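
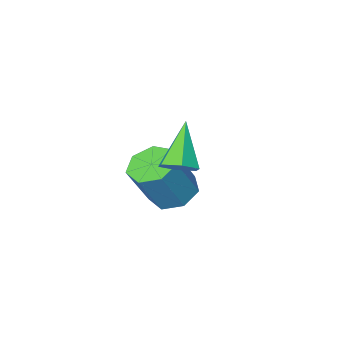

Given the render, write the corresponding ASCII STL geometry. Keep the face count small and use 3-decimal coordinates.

solid 
facet normal -0.481 -0.060 -0.875
outer loop
vertex 3.014 -1.308 -2.868
vertex 2.339 -0.924 -2.523
vertex 3.006 -0.572 -2.914
endloop
endfacet
facet normal 0.876 -0.021 -0.481
outer loop
vertex 3.014 -1.308 -2.868
vertex 3.006 -0.572 -2.914
vertex 3.876 -1.2 -1.302
endloop
endfacet
facet normal 0.876 -0.021 -0.481
outer loop
vertex 3.876 -1.2 -1.302
vertex 3.006 -0.572 -2.914
vertex 3.868 -0.463 -1.349
endloop
endfacet
facet normal 0.482 0.061 0.874
outer loop
vertex 3.876 -1.2 -1.302
vertex 3.868 -0.463 -1.349
vertex 3.201 -0.816 -0.957
endloop
endfacet
facet normal -0.481 -0.060 -0.875
outer loop
vertex 3.006 -0.572 -2.914
vertex 2.339 -0.924 -2.523
vertex 2.496 -0.101 -2.666
endloop
endfacet
facet normal 0.538 0.767 -0.350
outer loop
vertex 3.006 -0.572 -2.914
vertex 2.496 -0.101 -2.666
vertex 3.868 -0.463 -1.349
endloop
endfacet
facet normal 0.537 0.768 -0.349
outer loop
vertex 3.868 -0.463 -1.349
vertex 2.496 -0.101 -2.666
vertex 3.357 0.007 -1.101
endloop
endfacet
facet normal 0.481 0.062 0.874
outer loop
vertex 3.868 -0.463 -1.349
vertex 3.357 0.007 -1.101
vertex 3.201 -0.816 -0.957
endloop
endfacet
facet normal -0.481 -0.060 -0.875
outer loop
vertex 2.496 -0.101 -2.666
vertex 2.339 -0.924 -2.523
vertex 1.867 -0.25 -2.31
endloop
endfacet
facet normal -0.206 0.978 0.046
outer loop
vertex 2.496 -0.101 -2.666
vertex 1.867 -0.25 -2.31
vertex 3.357 0.007 -1.101
endloop
endfacet
facet normal -0.205 0.978 0.045
outer loop
vertex 3.357 0.007 -1.101
vertex 1.867 -0.25 -2.31
vertex 2.729 -0.141 -0.745
endloop
endfacet
facet normal 0.481 0.062 0.874
outer loop
vertex 3.357 0.007 -1.101
vertex 2.729 -0.141 -0.745
vertex 3.201 -0.816 -0.957
endloop
endfacet
facet normal -0.481 -0.061 -0.874
outer loop
vertex 1.867 -0.25 -2.31
vertex 2.339 -0.924 -2.523
vertex 1.594 -0.907 -2.114
endloop
endfacet
facet normal -0.795 0.451 0.406
outer loop
vertex 1.867 -0.25 -2.31
vertex 1.594 -0.907 -2.114
vertex 2.729 -0.141 -0.745
endloop
endfacet
facet normal -0.795 0.451 0.406
outer loop
vertex 2.729 -0.141 -0.745
vertex 1.594 -0.907 -2.114
vertex 2.456 -0.798 -0.549
endloop
endfacet
facet normal 0.481 0.061 0.875
outer loop
vertex 2.729 -0.141 -0.745
vertex 2.456 -0.798 -0.549
vertex 3.201 -0.816 -0.957
endloop
endfacet
facet normal -0.481 -0.061 -0.874
outer loop
vertex 1.594 -0.907 -2.114
vertex 2.339 -0.924 -2.523
vertex 1.882 -1.577 -2.226
endloop
endfacet
facet normal -0.785 -0.414 0.461
outer loop
vertex 1.594 -0.907 -2.114
vertex 1.882 -1.577 -2.226
vertex 2.456 -0.798 -0.549
endloop
endfacet
facet normal -0.785 -0.414 0.461
outer loop
vertex 2.456 -0.798 -0.549
vertex 1.882 -1.577 -2.226
vertex 2.744 -1.468 -0.66
endloop
endfacet
facet normal 0.481 0.062 0.875
outer loop
vertex 2.456 -0.798 -0.549
vertex 2.744 -1.468 -0.66
vertex 3.201 -0.816 -0.957
endloop
endfacet
facet normal -0.481 -0.061 -0.875
outer loop
vertex 1.882 -1.577 -2.226
vertex 2.339 -0.924 -2.523
vertex 2.514 -1.755 -2.561
endloop
endfacet
facet normal -0.183 -0.968 0.168
outer loop
vertex 1.882 -1.577 -2.226
vertex 2.514 -1.755 -2.561
vertex 2.744 -1.468 -0.66
endloop
endfacet
facet normal -0.185 -0.968 0.169
outer loop
vertex 2.744 -1.468 -0.66
vertex 2.514 -1.755 -2.561
vertex 3.376 -1.647 -0.996
endloop
endfacet
facet normal 0.482 0.060 0.874
outer loop
vertex 2.744 -1.468 -0.66
vertex 3.376 -1.647 -0.996
vertex 3.201 -0.816 -0.957
endloop
endfacet
facet normal -0.482 -0.061 -0.874
outer loop
vertex 2.514 -1.755 -2.561
vertex 2.339 -0.924 -2.523
vertex 3.014 -1.308 -2.868
endloop
endfacet
facet normal 0.555 -0.793 -0.251
outer loop
vertex 2.514 -1.755 -2.561
vertex 3.014 -1.308 -2.868
vertex 3.376 -1.647 -0.996
endloop
endfacet
facet normal 0.555 -0.793 -0.251
outer loop
vertex 3.376 -1.647 -0.996
vertex 3.014 -1.308 -2.868
vertex 3.876 -1.2 -1.302
endloop
endfacet
facet normal 0.481 0.060 0.874
outer loop
vertex 3.376 -1.647 -0.996
vertex 3.876 -1.2 -1.302
vertex 3.201 -0.816 -0.957
endloop
endfacet
facet normal 0.446 0.482 -0.754
outer loop
vertex 4.396 1.536 0.647
vertex 4.024 2.035 0.746
vertex 4.577 1.99 1.044
endloop
endfacet
facet normal 0.669 -0.622 0.407
outer loop
vertex 4.396 1.536 0.647
vertex 4.577 1.99 1.044
vertex 3.276 1.225 2.014
endloop
endfacet
facet normal 0.446 0.482 -0.754
outer loop
vertex 4.577 1.99 1.044
vertex 4.024 2.035 0.746
vertex 4.205 2.489 1.143
endloop
endfacet
facet normal 0.503 0.208 0.839
outer loop
vertex 4.577 1.99 1.044
vertex 4.205 2.489 1.143
vertex 3.276 1.225 2.014
endloop
endfacet
facet normal 0.446 0.482 -0.754
outer loop
vertex 4.205 2.489 1.143
vertex 4.024 2.035 0.746
vertex 3.652 2.534 0.845
endloop
endfacet
facet normal -0.303 0.682 0.666
outer loop
vertex 4.205 2.489 1.143
vertex 3.652 2.534 0.845
vertex 3.276 1.225 2.014
endloop
endfacet
facet normal 0.445 0.482 -0.755
outer loop
vertex 3.652 2.534 0.845
vertex 4.024 2.035 0.746
vertex 3.471 2.079 0.448
endloop
endfacet
facet normal -0.944 0.324 0.059
outer loop
vertex 3.652 2.534 0.845
vertex 3.471 2.079 0.448
vertex 3.276 1.225 2.014
endloop
endfacet
facet normal 0.445 0.482 -0.755
outer loop
vertex 3.471 2.079 0.448
vertex 4.024 2.035 0.746
vertex 3.843 1.581 0.349
endloop
endfacet
facet normal -0.777 -0.507 -0.373
outer loop
vertex 3.471 2.079 0.448
vertex 3.843 1.581 0.349
vertex 3.276 1.225 2.014
endloop
endfacet
facet normal 0.446 0.482 -0.754
outer loop
vertex 3.843 1.581 0.349
vertex 4.024 2.035 0.746
vertex 4.396 1.536 0.647
endloop
endfacet
facet normal 0.028 -0.979 -0.200
outer loop
vertex 3.843 1.581 0.349
vertex 4.396 1.536 0.647
vertex 3.276 1.225 2.014
endloop
endfacet

endsolid


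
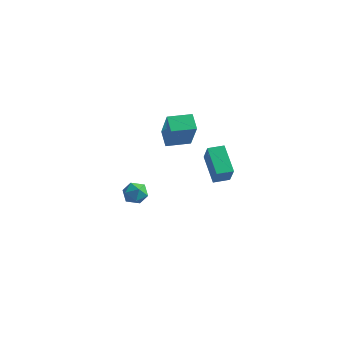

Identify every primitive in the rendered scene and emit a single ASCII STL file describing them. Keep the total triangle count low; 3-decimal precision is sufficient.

solid 
facet normal -0.598 0.613 0.516
outer loop
vertex -0.719 1.675 2.469
vertex -0.072 2.285 2.495
vertex -1.17 2.201 1.322
endloop
endfacet
facet normal -0.727 -0.686 -0.029
outer loop
vertex -0.128 1.135 0.425
vertex -0.719 1.675 2.469
vertex -1.17 2.201 1.322
endloop
endfacet
facet normal -0.598 0.613 0.516
outer loop
vertex -1.17 2.201 1.322
vertex -0.072 2.285 2.495
vertex -0.522 2.811 1.348
endloop
endfacet
facet normal -0.335 0.393 -0.856
outer loop
vertex -0.522 2.811 1.348
vertex -0.128 1.135 0.425
vertex -1.17 2.201 1.322
endloop
endfacet
facet normal 0.336 -0.392 0.856
outer loop
vertex -0.719 1.675 2.469
vertex 0.97 1.219 1.598
vertex -0.072 2.285 2.495
endloop
endfacet
facet normal -0.727 -0.686 -0.029
outer loop
vertex 0.322 0.609 1.572
vertex -0.719 1.675 2.469
vertex -0.128 1.135 0.425
endloop
endfacet
facet normal 0.335 -0.393 0.856
outer loop
vertex 0.322 0.609 1.572
vertex 0.97 1.219 1.598
vertex -0.719 1.675 2.469
endloop
endfacet
facet normal 0.727 0.686 0.029
outer loop
vertex -0.072 2.285 2.495
vertex 0.97 1.219 1.598
vertex -0.522 2.811 1.348
endloop
endfacet
facet normal -0.336 0.393 -0.856
outer loop
vertex 0.519 1.745 0.451
vertex -0.128 1.135 0.425
vertex -0.522 2.811 1.348
endloop
endfacet
facet normal 0.727 0.686 0.029
outer loop
vertex -0.522 2.811 1.348
vertex 0.97 1.219 1.598
vertex 0.519 1.745 0.451
endloop
endfacet
facet normal 0.599 -0.613 -0.516
outer loop
vertex 0.519 1.745 0.451
vertex 0.322 0.609 1.572
vertex -0.128 1.135 0.425
endloop
endfacet
facet normal 0.598 -0.613 -0.516
outer loop
vertex 0.97 1.219 1.598
vertex 0.322 0.609 1.572
vertex 0.519 1.745 0.451
endloop
endfacet
facet normal 0.112 0.987 0.114
outer loop
vertex -1.642 -3.203 2.038
vertex -2.229 -3.179 2.407
vertex -1.622 -3.285 2.727
endloop
endfacet
facet normal 0.746 0.664 0.057
outer loop
vertex -1.642 -3.203 2.038
vertex -1.622 -3.285 2.727
vertex -1.232 -3.688 2.318
endloop
endfacet
facet normal 0.761 0.317 -0.565
outer loop
vertex -1.642 -3.203 2.038
vertex -1.232 -3.688 2.318
vertex -1.598 -3.831 1.745
endloop
endfacet
facet normal 0.138 0.427 -0.894
outer loop
vertex -1.642 -3.203 2.038
vertex -1.598 -3.831 1.745
vertex -2.214 -3.516 1.8
endloop
endfacet
facet normal -0.263 0.841 -0.473
outer loop
vertex -1.642 -3.203 2.038
vertex -2.214 -3.516 1.8
vertex -2.229 -3.179 2.407
endloop
endfacet
facet normal 0.794 0.179 0.581
outer loop
vertex -1.232 -3.688 2.318
vertex -1.622 -3.285 2.727
vertex -1.566 -3.964 2.86
endloop
endfacet
facet normal -0.232 0.703 0.672
outer loop
vertex -1.622 -3.285 2.727
vertex -2.229 -3.179 2.407
vertex -2.182 -3.649 2.915
endloop
endfacet
facet normal -0.839 0.466 -0.280
outer loop
vertex -2.229 -3.179 2.407
vertex -2.214 -3.516 1.8
vertex -2.548 -3.792 2.342
endloop
endfacet
facet normal -0.190 -0.204 -0.960
outer loop
vertex -2.214 -3.516 1.8
vertex -1.598 -3.831 1.745
vertex -2.158 -4.195 1.933
endloop
endfacet
facet normal 0.819 -0.381 -0.428
outer loop
vertex -1.598 -3.831 1.745
vertex -1.232 -3.688 2.318
vertex -1.551 -4.301 2.253
endloop
endfacet
facet normal -0.138 -0.427 0.894
outer loop
vertex -2.138 -4.277 2.622
vertex -1.566 -3.964 2.86
vertex -2.182 -3.649 2.915
endloop
endfacet
facet normal -0.761 -0.317 0.565
outer loop
vertex -2.138 -4.277 2.622
vertex -2.182 -3.649 2.915
vertex -2.548 -3.792 2.342
endloop
endfacet
facet normal -0.746 -0.664 -0.057
outer loop
vertex -2.138 -4.277 2.622
vertex -2.548 -3.792 2.342
vertex -2.158 -4.195 1.933
endloop
endfacet
facet normal -0.112 -0.987 -0.114
outer loop
vertex -2.138 -4.277 2.622
vertex -2.158 -4.195 1.933
vertex -1.551 -4.301 2.253
endloop
endfacet
facet normal 0.263 -0.841 0.473
outer loop
vertex -2.138 -4.277 2.622
vertex -1.551 -4.301 2.253
vertex -1.566 -3.964 2.86
endloop
endfacet
facet normal 0.190 0.204 0.960
outer loop
vertex -2.182 -3.649 2.915
vertex -1.566 -3.964 2.86
vertex -1.622 -3.285 2.727
endloop
endfacet
facet normal -0.819 0.381 0.428
outer loop
vertex -2.548 -3.792 2.342
vertex -2.182 -3.649 2.915
vertex -2.229 -3.179 2.407
endloop
endfacet
facet normal -0.794 -0.179 -0.581
outer loop
vertex -2.158 -4.195 1.933
vertex -2.548 -3.792 2.342
vertex -2.214 -3.516 1.8
endloop
endfacet
facet normal 0.232 -0.703 -0.672
outer loop
vertex -1.551 -4.301 2.253
vertex -2.158 -4.195 1.933
vertex -1.598 -3.831 1.745
endloop
endfacet
facet normal 0.839 -0.466 0.280
outer loop
vertex -1.566 -3.964 2.86
vertex -1.551 -4.301 2.253
vertex -1.232 -3.688 2.318
endloop
endfacet
facet normal -0.575 0.664 0.478
outer loop
vertex -3.346 2.38 3.565
vertex -2.346 3.271 3.53
vertex -4.026 3.073 1.782
endloop
endfacet
facet normal -0.746 -0.665 0.026
outer loop
vertex -3.434 2.389 1.29
vertex -3.346 2.38 3.565
vertex -4.026 3.073 1.782
endloop
endfacet
facet normal -0.575 0.664 0.478
outer loop
vertex -4.026 3.073 1.782
vertex -2.346 3.271 3.53
vertex -3.027 3.964 1.747
endloop
endfacet
facet normal -0.335 0.341 -0.878
outer loop
vertex -3.027 3.964 1.747
vertex -3.434 2.389 1.29
vertex -4.026 3.073 1.782
endloop
endfacet
facet normal 0.335 -0.342 0.878
outer loop
vertex -3.346 2.38 3.565
vertex -1.754 2.587 3.038
vertex -2.346 3.271 3.53
endloop
endfacet
facet normal -0.746 -0.666 0.026
outer loop
vertex -2.753 1.696 3.073
vertex -3.346 2.38 3.565
vertex -3.434 2.389 1.29
endloop
endfacet
facet normal 0.335 -0.341 0.878
outer loop
vertex -2.753 1.696 3.073
vertex -1.754 2.587 3.038
vertex -3.346 2.38 3.565
endloop
endfacet
facet normal 0.746 0.665 -0.027
outer loop
vertex -2.346 3.271 3.53
vertex -1.754 2.587 3.038
vertex -3.027 3.964 1.747
endloop
endfacet
facet normal -0.335 0.341 -0.878
outer loop
vertex -2.434 3.28 1.255
vertex -3.434 2.389 1.29
vertex -3.027 3.964 1.747
endloop
endfacet
facet normal 0.746 0.665 -0.026
outer loop
vertex -3.027 3.964 1.747
vertex -1.754 2.587 3.038
vertex -2.434 3.28 1.255
endloop
endfacet
facet normal 0.575 -0.664 -0.478
outer loop
vertex -2.434 3.28 1.255
vertex -2.753 1.696 3.073
vertex -3.434 2.389 1.29
endloop
endfacet
facet normal 0.575 -0.664 -0.478
outer loop
vertex -1.754 2.587 3.038
vertex -2.753 1.696 3.073
vertex -2.434 3.28 1.255
endloop
endfacet

endsolid


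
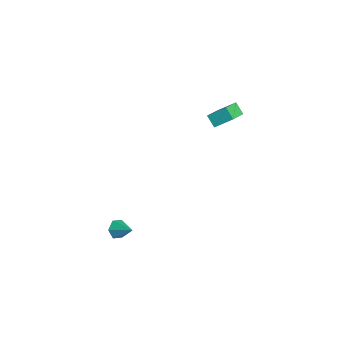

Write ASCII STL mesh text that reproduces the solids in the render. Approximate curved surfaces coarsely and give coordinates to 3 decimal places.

solid 
facet normal -0.595 0.627 -0.503
outer loop
vertex -0.081 4.819 3.424
vertex 0.572 4.983 2.857
vertex -0.481 3.843 2.681
endloop
endfacet
facet normal -0.742 -0.186 0.644
outer loop
vertex 0.608 2.697 3.603
vertex -0.081 4.819 3.424
vertex -0.481 3.843 2.681
endloop
endfacet
facet normal -0.595 0.627 -0.503
outer loop
vertex -0.481 3.843 2.681
vertex 0.572 4.983 2.857
vertex 0.172 4.007 2.114
endloop
endfacet
facet normal -0.309 -0.757 -0.575
outer loop
vertex 0.172 4.007 2.114
vertex 0.608 2.697 3.603
vertex -0.481 3.843 2.681
endloop
endfacet
facet normal 0.309 0.757 0.575
outer loop
vertex -0.081 4.819 3.424
vertex 1.661 3.837 3.779
vertex 0.572 4.983 2.857
endloop
endfacet
facet normal -0.742 -0.186 0.644
outer loop
vertex 1.008 3.673 4.346
vertex -0.081 4.819 3.424
vertex 0.608 2.697 3.603
endloop
endfacet
facet normal 0.309 0.757 0.575
outer loop
vertex 1.008 3.673 4.346
vertex 1.661 3.837 3.779
vertex -0.081 4.819 3.424
endloop
endfacet
facet normal 0.742 0.186 -0.644
outer loop
vertex 0.572 4.983 2.857
vertex 1.661 3.837 3.779
vertex 0.172 4.007 2.114
endloop
endfacet
facet normal -0.309 -0.757 -0.575
outer loop
vertex 1.261 2.861 3.036
vertex 0.608 2.697 3.603
vertex 0.172 4.007 2.114
endloop
endfacet
facet normal 0.742 0.186 -0.644
outer loop
vertex 0.172 4.007 2.114
vertex 1.661 3.837 3.779
vertex 1.261 2.861 3.036
endloop
endfacet
facet normal 0.595 -0.627 0.503
outer loop
vertex 1.261 2.861 3.036
vertex 1.008 3.673 4.346
vertex 0.608 2.697 3.603
endloop
endfacet
facet normal 0.595 -0.627 0.503
outer loop
vertex 1.661 3.837 3.779
vertex 1.008 3.673 4.346
vertex 1.261 2.861 3.036
endloop
endfacet
facet normal -0.758 -0.403 -0.513
outer loop
vertex 3.715 -4.381 -2.243
vertex 3.298 -3.953 -1.963
vertex 3.599 -3.798 -2.53
endloop
endfacet
facet normal 0.880 -0.057 -0.471
outer loop
vertex 3.715 -4.381 -2.243
vertex 3.599 -3.798 -2.53
vertex 4.282 -3.427 -1.297
endloop
endfacet
facet normal -0.757 -0.405 -0.513
outer loop
vertex 3.599 -3.798 -2.53
vertex 3.298 -3.953 -1.963
vertex 3.181 -3.37 -2.251
endloop
endfacet
facet normal 0.453 0.753 -0.477
outer loop
vertex 3.599 -3.798 -2.53
vertex 3.181 -3.37 -2.251
vertex 4.282 -3.427 -1.297
endloop
endfacet
facet normal -0.757 -0.405 -0.512
outer loop
vertex 3.181 -3.37 -2.251
vertex 3.298 -3.953 -1.963
vertex 2.88 -3.524 -1.684
endloop
endfacet
facet normal -0.122 0.972 0.199
outer loop
vertex 3.181 -3.37 -2.251
vertex 2.88 -3.524 -1.684
vertex 4.282 -3.427 -1.297
endloop
endfacet
facet normal -0.757 -0.404 -0.514
outer loop
vertex 2.88 -3.524 -1.684
vertex 3.298 -3.953 -1.963
vertex 2.996 -4.107 -1.397
endloop
endfacet
facet normal -0.270 0.381 0.884
outer loop
vertex 2.88 -3.524 -1.684
vertex 2.996 -4.107 -1.397
vertex 4.282 -3.427 -1.297
endloop
endfacet
facet normal -0.757 -0.404 -0.514
outer loop
vertex 2.996 -4.107 -1.397
vertex 3.298 -3.953 -1.963
vertex 3.414 -4.535 -1.676
endloop
endfacet
facet normal 0.157 -0.427 0.890
outer loop
vertex 2.996 -4.107 -1.397
vertex 3.414 -4.535 -1.676
vertex 4.282 -3.427 -1.297
endloop
endfacet
facet normal -0.758 -0.404 -0.512
outer loop
vertex 3.414 -4.535 -1.676
vertex 3.298 -3.953 -1.963
vertex 3.715 -4.381 -2.243
endloop
endfacet
facet normal 0.732 -0.647 0.213
outer loop
vertex 3.414 -4.535 -1.676
vertex 3.715 -4.381 -2.243
vertex 4.282 -3.427 -1.297
endloop
endfacet

endsolid


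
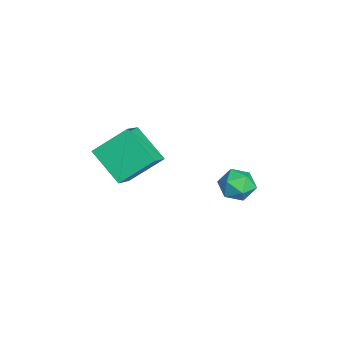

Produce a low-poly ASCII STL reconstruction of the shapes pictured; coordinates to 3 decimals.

solid 
facet normal -0.611 -0.543 0.576
outer loop
vertex -1.478 -3.802 3.095
vertex -2.7 -3.319 2.254
vertex -1.243 -5.402 1.835
endloop
endfacet
facet normal 0.783 -0.310 0.539
outer loop
vertex 0.04 -4.261 0.626
vertex -1.478 -3.802 3.095
vertex -1.243 -5.402 1.835
endloop
endfacet
facet normal -0.611 -0.543 0.576
outer loop
vertex -1.243 -5.402 1.835
vertex -2.7 -3.319 2.254
vertex -2.465 -4.919 0.995
endloop
endfacet
facet normal 0.114 -0.780 -0.615
outer loop
vertex -2.465 -4.919 0.995
vertex 0.04 -4.261 0.626
vertex -1.243 -5.402 1.835
endloop
endfacet
facet normal -0.115 0.780 0.615
outer loop
vertex -1.478 -3.802 3.095
vertex -1.417 -2.178 1.045
vertex -2.7 -3.319 2.254
endloop
endfacet
facet normal 0.783 -0.309 0.539
outer loop
vertex -0.195 -2.661 1.885
vertex -1.478 -3.802 3.095
vertex 0.04 -4.261 0.626
endloop
endfacet
facet normal -0.114 0.780 0.615
outer loop
vertex -0.195 -2.661 1.885
vertex -1.417 -2.178 1.045
vertex -1.478 -3.802 3.095
endloop
endfacet
facet normal -0.783 0.309 -0.539
outer loop
vertex -2.7 -3.319 2.254
vertex -1.417 -2.178 1.045
vertex -2.465 -4.919 0.995
endloop
endfacet
facet normal 0.114 -0.780 -0.615
outer loop
vertex -1.182 -3.778 -0.215
vertex 0.04 -4.261 0.626
vertex -2.465 -4.919 0.995
endloop
endfacet
facet normal -0.783 0.309 -0.539
outer loop
vertex -2.465 -4.919 0.995
vertex -1.417 -2.178 1.045
vertex -1.182 -3.778 -0.215
endloop
endfacet
facet normal 0.611 0.543 -0.576
outer loop
vertex -1.182 -3.778 -0.215
vertex -0.195 -2.661 1.885
vertex 0.04 -4.261 0.626
endloop
endfacet
facet normal 0.611 0.543 -0.576
outer loop
vertex -1.417 -2.178 1.045
vertex -0.195 -2.661 1.885
vertex -1.182 -3.778 -0.215
endloop
endfacet
facet normal 0.100 -0.166 0.981
outer loop
vertex -2.822 1.633 -1.441
vertex -3.533 0.963 -1.482
vertex -2.603 0.697 -1.622
endloop
endfacet
facet normal 0.721 0.035 0.692
outer loop
vertex -2.822 1.633 -1.441
vertex -2.603 0.697 -1.622
vertex -2.157 1.409 -2.123
endloop
endfacet
facet normal 0.627 0.675 0.390
outer loop
vertex -2.822 1.633 -1.441
vertex -2.157 1.409 -2.123
vertex -2.812 2.115 -2.292
endloop
endfacet
facet normal -0.053 0.869 0.492
outer loop
vertex -2.822 1.633 -1.441
vertex -2.812 2.115 -2.292
vertex -3.662 1.839 -1.896
endloop
endfacet
facet normal -0.379 0.349 0.857
outer loop
vertex -2.822 1.633 -1.441
vertex -3.662 1.839 -1.896
vertex -3.533 0.963 -1.482
endloop
endfacet
facet normal 0.885 -0.430 0.176
outer loop
vertex -2.157 1.409 -2.123
vertex -2.603 0.697 -1.622
vertex -2.458 0.601 -2.584
endloop
endfacet
facet normal -0.119 -0.755 0.645
outer loop
vertex -2.603 0.697 -1.622
vertex -3.533 0.963 -1.482
vertex -3.308 0.325 -2.188
endloop
endfacet
facet normal -0.892 0.079 0.445
outer loop
vertex -3.533 0.963 -1.482
vertex -3.662 1.839 -1.896
vertex -3.963 1.031 -2.357
endloop
endfacet
facet normal -0.367 0.919 -0.147
outer loop
vertex -3.662 1.839 -1.896
vertex -2.812 2.115 -2.292
vertex -3.517 1.743 -2.858
endloop
endfacet
facet normal 0.732 0.605 -0.313
outer loop
vertex -2.812 2.115 -2.292
vertex -2.157 1.409 -2.123
vertex -2.587 1.477 -2.998
endloop
endfacet
facet normal 0.053 -0.869 -0.492
outer loop
vertex -3.298 0.807 -3.039
vertex -2.458 0.601 -2.584
vertex -3.308 0.325 -2.188
endloop
endfacet
facet normal -0.627 -0.675 -0.390
outer loop
vertex -3.298 0.807 -3.039
vertex -3.308 0.325 -2.188
vertex -3.963 1.031 -2.357
endloop
endfacet
facet normal -0.721 -0.035 -0.692
outer loop
vertex -3.298 0.807 -3.039
vertex -3.963 1.031 -2.357
vertex -3.517 1.743 -2.858
endloop
endfacet
facet normal -0.100 0.166 -0.981
outer loop
vertex -3.298 0.807 -3.039
vertex -3.517 1.743 -2.858
vertex -2.587 1.477 -2.998
endloop
endfacet
facet normal 0.379 -0.349 -0.857
outer loop
vertex -3.298 0.807 -3.039
vertex -2.587 1.477 -2.998
vertex -2.458 0.601 -2.584
endloop
endfacet
facet normal 0.367 -0.919 0.147
outer loop
vertex -3.308 0.325 -2.188
vertex -2.458 0.601 -2.584
vertex -2.603 0.697 -1.622
endloop
endfacet
facet normal -0.732 -0.605 0.313
outer loop
vertex -3.963 1.031 -2.357
vertex -3.308 0.325 -2.188
vertex -3.533 0.963 -1.482
endloop
endfacet
facet normal -0.885 0.430 -0.176
outer loop
vertex -3.517 1.743 -2.858
vertex -3.963 1.031 -2.357
vertex -3.662 1.839 -1.896
endloop
endfacet
facet normal 0.119 0.755 -0.645
outer loop
vertex -2.587 1.477 -2.998
vertex -3.517 1.743 -2.858
vertex -2.812 2.115 -2.292
endloop
endfacet
facet normal 0.892 -0.079 -0.445
outer loop
vertex -2.458 0.601 -2.584
vertex -2.587 1.477 -2.998
vertex -2.157 1.409 -2.123
endloop
endfacet

endsolid


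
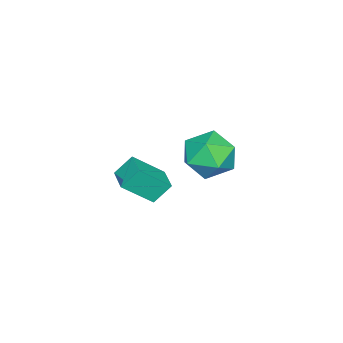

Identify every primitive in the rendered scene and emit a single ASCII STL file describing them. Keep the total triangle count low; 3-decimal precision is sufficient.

solid 
facet normal -0.428 0.504 0.750
outer loop
vertex 3.09 -0.275 4.572
vertex 3.842 0.338 4.589
vertex 2.429 0.561 3.634
endloop
endfacet
facet normal -0.775 -0.632 -0.017
outer loop
vertex 2.818 0.102 2.951
vertex 3.09 -0.275 4.572
vertex 2.429 0.561 3.634
endloop
endfacet
facet normal -0.428 0.504 0.750
outer loop
vertex 2.429 0.561 3.634
vertex 3.842 0.338 4.589
vertex 3.181 1.174 3.651
endloop
endfacet
facet normal -0.465 0.589 -0.661
outer loop
vertex 3.181 1.174 3.651
vertex 2.818 0.102 2.951
vertex 2.429 0.561 3.634
endloop
endfacet
facet normal 0.465 -0.589 0.661
outer loop
vertex 3.09 -0.275 4.572
vertex 4.231 -0.121 3.906
vertex 3.842 0.338 4.589
endloop
endfacet
facet normal -0.775 -0.632 -0.017
outer loop
vertex 3.479 -0.734 3.889
vertex 3.09 -0.275 4.572
vertex 2.818 0.102 2.951
endloop
endfacet
facet normal 0.465 -0.589 0.661
outer loop
vertex 3.479 -0.734 3.889
vertex 4.231 -0.121 3.906
vertex 3.09 -0.275 4.572
endloop
endfacet
facet normal 0.775 0.632 0.017
outer loop
vertex 3.842 0.338 4.589
vertex 4.231 -0.121 3.906
vertex 3.181 1.174 3.651
endloop
endfacet
facet normal -0.465 0.589 -0.661
outer loop
vertex 3.57 0.715 2.968
vertex 2.818 0.102 2.951
vertex 3.181 1.174 3.651
endloop
endfacet
facet normal 0.775 0.632 0.017
outer loop
vertex 3.181 1.174 3.651
vertex 4.231 -0.121 3.906
vertex 3.57 0.715 2.968
endloop
endfacet
facet normal 0.428 -0.504 -0.750
outer loop
vertex 3.57 0.715 2.968
vertex 3.479 -0.734 3.889
vertex 2.818 0.102 2.951
endloop
endfacet
facet normal 0.428 -0.504 -0.750
outer loop
vertex 4.231 -0.121 3.906
vertex 3.479 -0.734 3.889
vertex 3.57 0.715 2.968
endloop
endfacet
facet normal 0.503 0.670 -0.546
outer loop
vertex 0.211 1.017 1.92
vertex -0.474 1.782 2.227
vertex 0.408 1.59 2.805
endloop
endfacet
facet normal 0.938 0.155 -0.309
outer loop
vertex 0.211 1.017 1.92
vertex 0.408 1.59 2.805
vertex 0.582 0.531 2.802
endloop
endfacet
facet normal 0.691 -0.470 -0.550
outer loop
vertex 0.211 1.017 1.92
vertex 0.582 0.531 2.802
vertex -0.193 0.07 2.222
endloop
endfacet
facet normal 0.104 -0.342 -0.934
outer loop
vertex 0.211 1.017 1.92
vertex -0.193 0.07 2.222
vertex -0.846 0.843 1.866
endloop
endfacet
facet normal -0.012 0.363 -0.932
outer loop
vertex 0.211 1.017 1.92
vertex -0.846 0.843 1.866
vertex -0.474 1.782 2.227
endloop
endfacet
facet normal 0.903 0.147 0.403
outer loop
vertex 0.582 0.531 2.802
vertex 0.408 1.59 2.805
vertex 0.126 0.997 3.654
endloop
endfacet
facet normal 0.200 0.980 0.021
outer loop
vertex 0.408 1.59 2.805
vertex -0.474 1.782 2.227
vertex -0.527 1.77 3.298
endloop
endfacet
facet normal -0.634 0.483 -0.604
outer loop
vertex -0.474 1.782 2.227
vertex -0.846 0.843 1.866
vertex -1.302 1.309 2.718
endloop
endfacet
facet normal -0.447 -0.657 -0.607
outer loop
vertex -0.846 0.843 1.866
vertex -0.193 0.07 2.222
vertex -1.128 0.25 2.715
endloop
endfacet
facet normal 0.503 -0.864 0.015
outer loop
vertex -0.193 0.07 2.222
vertex 0.582 0.531 2.802
vertex -0.246 0.058 3.293
endloop
endfacet
facet normal -0.104 0.342 0.934
outer loop
vertex -0.931 0.823 3.6
vertex 0.126 0.997 3.654
vertex -0.527 1.77 3.298
endloop
endfacet
facet normal -0.691 0.470 0.550
outer loop
vertex -0.931 0.823 3.6
vertex -0.527 1.77 3.298
vertex -1.302 1.309 2.718
endloop
endfacet
facet normal -0.938 -0.155 0.309
outer loop
vertex -0.931 0.823 3.6
vertex -1.302 1.309 2.718
vertex -1.128 0.25 2.715
endloop
endfacet
facet normal -0.503 -0.670 0.546
outer loop
vertex -0.931 0.823 3.6
vertex -1.128 0.25 2.715
vertex -0.246 0.058 3.293
endloop
endfacet
facet normal 0.012 -0.363 0.932
outer loop
vertex -0.931 0.823 3.6
vertex -0.246 0.058 3.293
vertex 0.126 0.997 3.654
endloop
endfacet
facet normal 0.447 0.657 0.607
outer loop
vertex -0.527 1.77 3.298
vertex 0.126 0.997 3.654
vertex 0.408 1.59 2.805
endloop
endfacet
facet normal -0.503 0.864 -0.015
outer loop
vertex -1.302 1.309 2.718
vertex -0.527 1.77 3.298
vertex -0.474 1.782 2.227
endloop
endfacet
facet normal -0.903 -0.147 -0.403
outer loop
vertex -1.128 0.25 2.715
vertex -1.302 1.309 2.718
vertex -0.846 0.843 1.866
endloop
endfacet
facet normal -0.200 -0.980 -0.021
outer loop
vertex -0.246 0.058 3.293
vertex -1.128 0.25 2.715
vertex -0.193 0.07 2.222
endloop
endfacet
facet normal 0.634 -0.483 0.604
outer loop
vertex 0.126 0.997 3.654
vertex -0.246 0.058 3.293
vertex 0.582 0.531 2.802
endloop
endfacet

endsolid


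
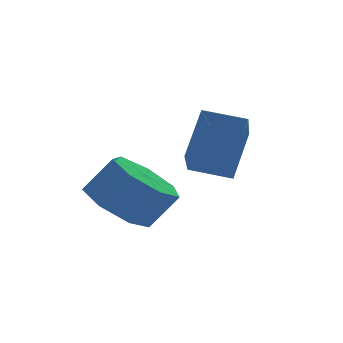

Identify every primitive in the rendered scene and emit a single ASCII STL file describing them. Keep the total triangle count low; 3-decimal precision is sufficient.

solid 
facet normal -0.493 -0.319 -0.809
outer loop
vertex 0.731 0.771 2.153
vertex -0.046 1.446 2.36
vertex 1.441 1.85 1.295
endloop
endfacet
facet normal 0.740 -0.643 -0.197
outer loop
vertex 2.126 2.294 2.42
vertex 0.731 0.771 2.153
vertex 1.441 1.85 1.295
endloop
endfacet
facet normal -0.493 -0.320 -0.809
outer loop
vertex 1.441 1.85 1.295
vertex -0.046 1.446 2.36
vertex 0.663 2.525 1.502
endloop
endfacet
facet normal 0.457 0.696 -0.553
outer loop
vertex 0.663 2.525 1.502
vertex 2.126 2.294 2.42
vertex 1.441 1.85 1.295
endloop
endfacet
facet normal -0.457 -0.696 0.553
outer loop
vertex 0.731 0.771 2.153
vertex 0.639 1.89 3.485
vertex -0.046 1.446 2.36
endloop
endfacet
facet normal 0.740 -0.643 -0.197
outer loop
vertex 1.417 1.215 3.278
vertex 0.731 0.771 2.153
vertex 2.126 2.294 2.42
endloop
endfacet
facet normal -0.457 -0.696 0.553
outer loop
vertex 1.417 1.215 3.278
vertex 0.639 1.89 3.485
vertex 0.731 0.771 2.153
endloop
endfacet
facet normal -0.740 0.643 0.197
outer loop
vertex -0.046 1.446 2.36
vertex 0.639 1.89 3.485
vertex 0.663 2.525 1.502
endloop
endfacet
facet normal 0.457 0.696 -0.554
outer loop
vertex 1.349 2.969 2.627
vertex 2.126 2.294 2.42
vertex 0.663 2.525 1.502
endloop
endfacet
facet normal -0.740 0.643 0.197
outer loop
vertex 0.663 2.525 1.502
vertex 0.639 1.89 3.485
vertex 1.349 2.969 2.627
endloop
endfacet
facet normal 0.493 0.319 0.809
outer loop
vertex 1.349 2.969 2.627
vertex 1.417 1.215 3.278
vertex 2.126 2.294 2.42
endloop
endfacet
facet normal 0.493 0.320 0.809
outer loop
vertex 0.639 1.89 3.485
vertex 1.417 1.215 3.278
vertex 1.349 2.969 2.627
endloop
endfacet
facet normal -0.557 0.238 -0.795
outer loop
vertex 0.152 3.624 -0.21
vertex -0.645 3.465 0.301
vertex -0.152 4.282 0.2
endloop
endfacet
facet normal 0.746 0.565 -0.353
outer loop
vertex 0.152 3.624 -0.21
vertex -0.152 4.282 0.2
vertex 0.782 3.354 0.689
endloop
endfacet
facet normal 0.746 0.564 -0.354
outer loop
vertex 0.782 3.354 0.689
vertex -0.152 4.282 0.2
vertex 0.478 4.013 1.099
endloop
endfacet
facet normal 0.557 -0.238 0.796
outer loop
vertex 0.782 3.354 0.689
vertex 0.478 4.013 1.099
vertex -0.015 3.195 1.199
endloop
endfacet
facet normal -0.557 0.238 -0.795
outer loop
vertex -0.152 4.282 0.2
vertex -0.645 3.465 0.301
vertex -0.827 4.325 0.686
endloop
endfacet
facet normal 0.180 0.970 0.164
outer loop
vertex -0.152 4.282 0.2
vertex -0.827 4.325 0.686
vertex 0.478 4.013 1.099
endloop
endfacet
facet normal 0.179 0.970 0.165
outer loop
vertex 0.478 4.013 1.099
vertex -0.827 4.325 0.686
vertex -0.197 4.055 1.585
endloop
endfacet
facet normal 0.558 -0.239 0.795
outer loop
vertex 0.478 4.013 1.099
vertex -0.197 4.055 1.585
vertex -0.015 3.195 1.199
endloop
endfacet
facet normal -0.557 0.238 -0.795
outer loop
vertex -0.827 4.325 0.686
vertex -0.645 3.465 0.301
vertex -1.365 3.72 0.882
endloop
endfacet
facet normal -0.521 0.645 0.559
outer loop
vertex -0.827 4.325 0.686
vertex -1.365 3.72 0.882
vertex -0.197 4.055 1.585
endloop
endfacet
facet normal -0.521 0.645 0.558
outer loop
vertex -0.197 4.055 1.585
vertex -1.365 3.72 0.882
vertex -0.735 3.451 1.781
endloop
endfacet
facet normal 0.558 -0.239 0.795
outer loop
vertex -0.197 4.055 1.585
vertex -0.735 3.451 1.781
vertex -0.015 3.195 1.199
endloop
endfacet
facet normal -0.557 0.239 -0.795
outer loop
vertex -1.365 3.72 0.882
vertex -0.645 3.465 0.301
vertex -1.361 2.923 0.64
endloop
endfacet
facet normal -0.830 -0.166 0.532
outer loop
vertex -1.365 3.72 0.882
vertex -1.361 2.923 0.64
vertex -0.735 3.451 1.781
endloop
endfacet
facet normal -0.830 -0.166 0.532
outer loop
vertex -0.735 3.451 1.781
vertex -1.361 2.923 0.64
vertex -0.731 2.653 1.539
endloop
endfacet
facet normal 0.558 -0.238 0.795
outer loop
vertex -0.735 3.451 1.781
vertex -0.731 2.653 1.539
vertex -0.015 3.195 1.199
endloop
endfacet
facet normal -0.557 0.239 -0.795
outer loop
vertex -1.361 2.923 0.64
vertex -0.645 3.465 0.301
vertex -0.818 2.534 0.143
endloop
endfacet
facet normal -0.514 -0.851 0.105
outer loop
vertex -1.361 2.923 0.64
vertex -0.818 2.534 0.143
vertex -0.731 2.653 1.539
endloop
endfacet
facet normal -0.514 -0.851 0.105
outer loop
vertex -0.731 2.653 1.539
vertex -0.818 2.534 0.143
vertex -0.188 2.264 1.041
endloop
endfacet
facet normal 0.558 -0.239 0.795
outer loop
vertex -0.731 2.653 1.539
vertex -0.188 2.264 1.041
vertex -0.015 3.195 1.199
endloop
endfacet
facet normal -0.558 0.239 -0.795
outer loop
vertex -0.818 2.534 0.143
vertex -0.645 3.465 0.301
vertex -0.144 2.846 -0.236
endloop
endfacet
facet normal 0.189 -0.896 -0.402
outer loop
vertex -0.818 2.534 0.143
vertex -0.144 2.846 -0.236
vertex -0.188 2.264 1.041
endloop
endfacet
facet normal 0.189 -0.896 -0.402
outer loop
vertex -0.188 2.264 1.041
vertex -0.144 2.846 -0.236
vertex 0.486 2.576 0.663
endloop
endfacet
facet normal 0.557 -0.238 0.796
outer loop
vertex -0.188 2.264 1.041
vertex 0.486 2.576 0.663
vertex -0.015 3.195 1.199
endloop
endfacet
facet normal -0.557 0.239 -0.795
outer loop
vertex -0.144 2.846 -0.236
vertex -0.645 3.465 0.301
vertex 0.152 3.624 -0.21
endloop
endfacet
facet normal 0.750 -0.265 -0.605
outer loop
vertex -0.144 2.846 -0.236
vertex 0.152 3.624 -0.21
vertex 0.486 2.576 0.663
endloop
endfacet
facet normal 0.750 -0.265 -0.605
outer loop
vertex 0.486 2.576 0.663
vertex 0.152 3.624 -0.21
vertex 0.782 3.354 0.689
endloop
endfacet
facet normal 0.557 -0.238 0.796
outer loop
vertex 0.486 2.576 0.663
vertex 0.782 3.354 0.689
vertex -0.015 3.195 1.199
endloop
endfacet

endsolid


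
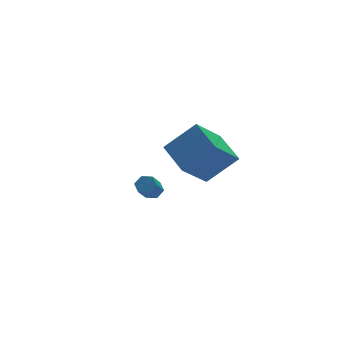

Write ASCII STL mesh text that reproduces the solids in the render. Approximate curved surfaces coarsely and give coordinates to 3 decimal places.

solid 
facet normal 0.558 0.379 -0.738
outer loop
vertex -0.525 1.527 -1.348
vertex -0.927 1.459 -1.687
vertex -0.88 1.914 -1.418
endloop
endfacet
facet normal 0.488 0.568 0.663
outer loop
vertex -0.525 1.527 -1.348
vertex -0.88 1.914 -1.418
vertex -1.111 1.128 -0.574
endloop
endfacet
facet normal 0.488 0.568 0.663
outer loop
vertex -1.111 1.128 -0.574
vertex -0.88 1.914 -1.418
vertex -1.467 1.515 -0.644
endloop
endfacet
facet normal -0.558 -0.380 0.737
outer loop
vertex -1.111 1.128 -0.574
vertex -1.467 1.515 -0.644
vertex -1.513 1.061 -0.913
endloop
endfacet
facet normal 0.558 0.379 -0.738
outer loop
vertex -0.88 1.914 -1.418
vertex -0.927 1.459 -1.687
vertex -1.282 1.846 -1.757
endloop
endfacet
facet normal -0.337 0.916 0.216
outer loop
vertex -0.88 1.914 -1.418
vertex -1.282 1.846 -1.757
vertex -1.467 1.515 -0.644
endloop
endfacet
facet normal -0.336 0.917 0.217
outer loop
vertex -1.467 1.515 -0.644
vertex -1.282 1.846 -1.757
vertex -1.869 1.448 -0.983
endloop
endfacet
facet normal -0.558 -0.380 0.737
outer loop
vertex -1.467 1.515 -0.644
vertex -1.869 1.448 -0.983
vertex -1.513 1.061 -0.913
endloop
endfacet
facet normal 0.559 0.379 -0.738
outer loop
vertex -1.282 1.846 -1.757
vertex -0.927 1.459 -1.687
vertex -1.329 1.392 -2.026
endloop
endfacet
facet normal -0.824 0.349 -0.446
outer loop
vertex -1.282 1.846 -1.757
vertex -1.329 1.392 -2.026
vertex -1.869 1.448 -0.983
endloop
endfacet
facet normal -0.825 0.347 -0.446
outer loop
vertex -1.869 1.448 -0.983
vertex -1.329 1.392 -2.026
vertex -1.915 0.993 -1.252
endloop
endfacet
facet normal -0.558 -0.380 0.738
outer loop
vertex -1.869 1.448 -0.983
vertex -1.915 0.993 -1.252
vertex -1.513 1.061 -0.913
endloop
endfacet
facet normal 0.558 0.380 -0.737
outer loop
vertex -1.329 1.392 -2.026
vertex -0.927 1.459 -1.687
vertex -0.973 1.005 -1.956
endloop
endfacet
facet normal -0.488 -0.569 -0.662
outer loop
vertex -1.329 1.392 -2.026
vertex -0.973 1.005 -1.956
vertex -1.915 0.993 -1.252
endloop
endfacet
facet normal -0.488 -0.568 -0.663
outer loop
vertex -1.915 0.993 -1.252
vertex -0.973 1.005 -1.956
vertex -1.56 0.606 -1.182
endloop
endfacet
facet normal -0.558 -0.379 0.738
outer loop
vertex -1.915 0.993 -1.252
vertex -1.56 0.606 -1.182
vertex -1.513 1.061 -0.913
endloop
endfacet
facet normal 0.558 0.380 -0.737
outer loop
vertex -0.973 1.005 -1.956
vertex -0.927 1.459 -1.687
vertex -0.571 1.072 -1.617
endloop
endfacet
facet normal 0.336 -0.916 -0.217
outer loop
vertex -0.973 1.005 -1.956
vertex -0.571 1.072 -1.617
vertex -1.56 0.606 -1.182
endloop
endfacet
facet normal 0.337 -0.916 -0.216
outer loop
vertex -1.56 0.606 -1.182
vertex -0.571 1.072 -1.617
vertex -1.158 0.674 -0.843
endloop
endfacet
facet normal -0.558 -0.379 0.738
outer loop
vertex -1.56 0.606 -1.182
vertex -1.158 0.674 -0.843
vertex -1.513 1.061 -0.913
endloop
endfacet
facet normal 0.558 0.380 -0.738
outer loop
vertex -0.571 1.072 -1.617
vertex -0.927 1.459 -1.687
vertex -0.525 1.527 -1.348
endloop
endfacet
facet normal 0.825 -0.347 0.447
outer loop
vertex -0.571 1.072 -1.617
vertex -0.525 1.527 -1.348
vertex -1.158 0.674 -0.843
endloop
endfacet
facet normal 0.825 -0.349 0.445
outer loop
vertex -1.158 0.674 -0.843
vertex -0.525 1.527 -1.348
vertex -1.111 1.128 -0.574
endloop
endfacet
facet normal -0.559 -0.379 0.738
outer loop
vertex -1.158 0.674 -0.843
vertex -1.111 1.128 -0.574
vertex -1.513 1.061 -0.913
endloop
endfacet
facet normal -0.712 0.228 -0.664
outer loop
vertex -2.742 -4.45 3.379
vertex -2.726 -2.847 3.913
vertex -1.33 -4.011 2.018
endloop
endfacet
facet normal -0.009 -0.949 -0.316
outer loop
vertex -0.014 -4.433 3.247
vertex -2.742 -4.45 3.379
vertex -1.33 -4.011 2.018
endloop
endfacet
facet normal -0.712 0.228 -0.664
outer loop
vertex -1.33 -4.011 2.018
vertex -2.726 -2.847 3.913
vertex -1.314 -2.408 2.551
endloop
endfacet
facet normal 0.703 0.218 -0.677
outer loop
vertex -1.314 -2.408 2.551
vertex -0.014 -4.433 3.247
vertex -1.33 -4.011 2.018
endloop
endfacet
facet normal -0.703 -0.219 0.677
outer loop
vertex -2.742 -4.45 3.379
vertex -1.41 -3.269 5.142
vertex -2.726 -2.847 3.913
endloop
endfacet
facet normal -0.009 -0.949 -0.316
outer loop
vertex -1.426 -4.872 4.609
vertex -2.742 -4.45 3.379
vertex -0.014 -4.433 3.247
endloop
endfacet
facet normal -0.703 -0.218 0.677
outer loop
vertex -1.426 -4.872 4.609
vertex -1.41 -3.269 5.142
vertex -2.742 -4.45 3.379
endloop
endfacet
facet normal 0.009 0.949 0.316
outer loop
vertex -2.726 -2.847 3.913
vertex -1.41 -3.269 5.142
vertex -1.314 -2.408 2.551
endloop
endfacet
facet normal 0.703 0.219 -0.677
outer loop
vertex 0.002 -2.83 3.781
vertex -0.014 -4.433 3.247
vertex -1.314 -2.408 2.551
endloop
endfacet
facet normal 0.009 0.949 0.316
outer loop
vertex -1.314 -2.408 2.551
vertex -1.41 -3.269 5.142
vertex 0.002 -2.83 3.781
endloop
endfacet
facet normal 0.712 -0.228 0.664
outer loop
vertex 0.002 -2.83 3.781
vertex -1.426 -4.872 4.609
vertex -0.014 -4.433 3.247
endloop
endfacet
facet normal 0.712 -0.228 0.665
outer loop
vertex -1.41 -3.269 5.142
vertex -1.426 -4.872 4.609
vertex 0.002 -2.83 3.781
endloop
endfacet

endsolid


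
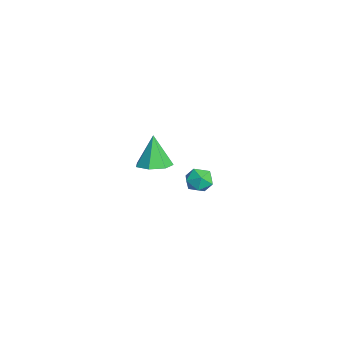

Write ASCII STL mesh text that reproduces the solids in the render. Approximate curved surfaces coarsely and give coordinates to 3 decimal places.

solid 
facet normal 0.138 0.169 0.976
outer loop
vertex -2.664 3.508 -2.49
vertex -2.831 2.806 -2.345
vertex -2.133 2.998 -2.477
endloop
endfacet
facet normal 0.556 0.594 0.582
outer loop
vertex -2.664 3.508 -2.49
vertex -2.133 2.998 -2.477
vertex -2.135 3.514 -3.002
endloop
endfacet
facet normal 0.136 0.979 0.152
outer loop
vertex -2.664 3.508 -2.49
vertex -2.135 3.514 -3.002
vertex -2.834 3.641 -3.193
endloop
endfacet
facet normal -0.541 0.793 0.281
outer loop
vertex -2.664 3.508 -2.49
vertex -2.834 3.641 -3.193
vertex -3.264 3.204 -2.787
endloop
endfacet
facet normal -0.539 0.291 0.790
outer loop
vertex -2.664 3.508 -2.49
vertex -3.264 3.204 -2.787
vertex -2.831 2.806 -2.345
endloop
endfacet
facet normal 0.969 0.179 0.172
outer loop
vertex -2.135 3.514 -3.002
vertex -2.133 2.998 -2.477
vertex -1.976 2.816 -3.173
endloop
endfacet
facet normal 0.293 -0.509 0.810
outer loop
vertex -2.133 2.998 -2.477
vertex -2.831 2.806 -2.345
vertex -2.406 2.379 -2.767
endloop
endfacet
facet normal -0.803 -0.308 0.510
outer loop
vertex -2.831 2.806 -2.345
vertex -3.264 3.204 -2.787
vertex -3.105 2.506 -2.958
endloop
endfacet
facet normal -0.806 0.502 -0.313
outer loop
vertex -3.264 3.204 -2.787
vertex -2.834 3.641 -3.193
vertex -3.107 3.022 -3.483
endloop
endfacet
facet normal 0.288 0.803 -0.522
outer loop
vertex -2.834 3.641 -3.193
vertex -2.135 3.514 -3.002
vertex -2.409 3.214 -3.615
endloop
endfacet
facet normal 0.541 -0.793 -0.281
outer loop
vertex -2.576 2.512 -3.47
vertex -1.976 2.816 -3.173
vertex -2.406 2.379 -2.767
endloop
endfacet
facet normal -0.136 -0.979 -0.152
outer loop
vertex -2.576 2.512 -3.47
vertex -2.406 2.379 -2.767
vertex -3.105 2.506 -2.958
endloop
endfacet
facet normal -0.556 -0.594 -0.582
outer loop
vertex -2.576 2.512 -3.47
vertex -3.105 2.506 -2.958
vertex -3.107 3.022 -3.483
endloop
endfacet
facet normal -0.138 -0.169 -0.976
outer loop
vertex -2.576 2.512 -3.47
vertex -3.107 3.022 -3.483
vertex -2.409 3.214 -3.615
endloop
endfacet
facet normal 0.539 -0.291 -0.790
outer loop
vertex -2.576 2.512 -3.47
vertex -2.409 3.214 -3.615
vertex -1.976 2.816 -3.173
endloop
endfacet
facet normal 0.806 -0.502 0.313
outer loop
vertex -2.406 2.379 -2.767
vertex -1.976 2.816 -3.173
vertex -2.133 2.998 -2.477
endloop
endfacet
facet normal -0.288 -0.803 0.522
outer loop
vertex -3.105 2.506 -2.958
vertex -2.406 2.379 -2.767
vertex -2.831 2.806 -2.345
endloop
endfacet
facet normal -0.969 -0.179 -0.172
outer loop
vertex -3.107 3.022 -3.483
vertex -3.105 2.506 -2.958
vertex -3.264 3.204 -2.787
endloop
endfacet
facet normal -0.293 0.509 -0.810
outer loop
vertex -2.409 3.214 -3.615
vertex -3.107 3.022 -3.483
vertex -2.834 3.641 -3.193
endloop
endfacet
facet normal 0.803 0.308 -0.510
outer loop
vertex -1.976 2.816 -3.173
vertex -2.409 3.214 -3.615
vertex -2.135 3.514 -3.002
endloop
endfacet
facet normal 0.340 -0.051 -0.939
outer loop
vertex 2.981 -0.346 2.319
vertex 2.319 0.001 2.061
vertex 2.997 0.338 2.288
endloop
endfacet
facet normal 0.710 0.015 0.704
outer loop
vertex 2.981 -0.346 2.319
vertex 2.997 0.338 2.288
vertex 1.801 0.079 3.499
endloop
endfacet
facet normal 0.340 -0.051 -0.939
outer loop
vertex 2.997 0.338 2.288
vertex 2.319 0.001 2.061
vertex 2.503 0.769 2.086
endloop
endfacet
facet normal 0.406 0.726 0.556
outer loop
vertex 2.997 0.338 2.288
vertex 2.503 0.769 2.086
vertex 1.801 0.079 3.499
endloop
endfacet
facet normal 0.339 -0.051 -0.939
outer loop
vertex 2.503 0.769 2.086
vertex 2.319 0.001 2.061
vertex 1.871 0.622 1.866
endloop
endfacet
facet normal -0.311 0.906 0.288
outer loop
vertex 2.503 0.769 2.086
vertex 1.871 0.622 1.866
vertex 1.801 0.079 3.499
endloop
endfacet
facet normal 0.339 -0.051 -0.940
outer loop
vertex 1.871 0.622 1.866
vertex 2.319 0.001 2.061
vertex 1.576 0.007 1.793
endloop
endfacet
facet normal -0.902 0.420 0.101
outer loop
vertex 1.871 0.622 1.866
vertex 1.576 0.007 1.793
vertex 1.801 0.079 3.499
endloop
endfacet
facet normal 0.338 -0.051 -0.940
outer loop
vertex 1.576 0.007 1.793
vertex 2.319 0.001 2.061
vertex 1.841 -0.612 1.922
endloop
endfacet
facet normal -0.921 -0.366 0.137
outer loop
vertex 1.576 0.007 1.793
vertex 1.841 -0.612 1.922
vertex 1.801 0.079 3.499
endloop
endfacet
facet normal 0.339 -0.051 -0.939
outer loop
vertex 1.841 -0.612 1.922
vertex 2.319 0.001 2.061
vertex 2.466 -0.769 2.156
endloop
endfacet
facet normal -0.354 -0.860 0.368
outer loop
vertex 1.841 -0.612 1.922
vertex 2.466 -0.769 2.156
vertex 1.801 0.079 3.499
endloop
endfacet
facet normal 0.339 -0.051 -0.939
outer loop
vertex 2.466 -0.769 2.156
vertex 2.319 0.001 2.061
vertex 2.981 -0.346 2.319
endloop
endfacet
facet normal 0.371 -0.691 0.620
outer loop
vertex 2.466 -0.769 2.156
vertex 2.981 -0.346 2.319
vertex 1.801 0.079 3.499
endloop
endfacet

endsolid


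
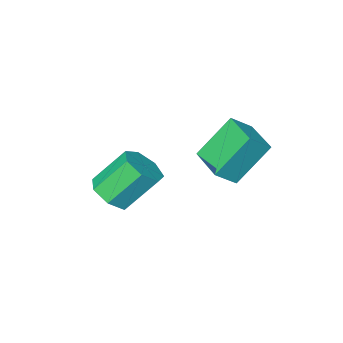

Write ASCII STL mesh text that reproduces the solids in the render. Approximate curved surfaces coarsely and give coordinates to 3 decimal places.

solid 
facet normal -0.771 0.104 -0.629
outer loop
vertex -3.361 2.256 1.189
vertex -3.099 3.925 1.144
vertex -2.068 2.01 -0.436
endloop
endfacet
facet normal -0.155 -0.988 0.026
outer loop
vertex -1.221 1.895 0.256
vertex -3.361 2.256 1.189
vertex -2.068 2.01 -0.436
endloop
endfacet
facet normal -0.771 0.104 -0.629
outer loop
vertex -2.068 2.01 -0.436
vertex -3.099 3.925 1.144
vertex -1.807 3.679 -0.48
endloop
endfacet
facet normal 0.619 -0.117 -0.777
outer loop
vertex -1.807 3.679 -0.48
vertex -1.221 1.895 0.256
vertex -2.068 2.01 -0.436
endloop
endfacet
facet normal -0.619 0.118 0.777
outer loop
vertex -3.361 2.256 1.189
vertex -2.252 3.81 1.836
vertex -3.099 3.925 1.144
endloop
endfacet
facet normal -0.155 -0.988 0.026
outer loop
vertex -2.513 2.141 1.88
vertex -3.361 2.256 1.189
vertex -1.221 1.895 0.256
endloop
endfacet
facet normal -0.618 0.117 0.778
outer loop
vertex -2.513 2.141 1.88
vertex -2.252 3.81 1.836
vertex -3.361 2.256 1.189
endloop
endfacet
facet normal 0.155 0.988 -0.026
outer loop
vertex -3.099 3.925 1.144
vertex -2.252 3.81 1.836
vertex -1.807 3.679 -0.48
endloop
endfacet
facet normal 0.618 -0.118 -0.778
outer loop
vertex -0.959 3.564 0.211
vertex -1.221 1.895 0.256
vertex -1.807 3.679 -0.48
endloop
endfacet
facet normal 0.155 0.988 -0.026
outer loop
vertex -1.807 3.679 -0.48
vertex -2.252 3.81 1.836
vertex -0.959 3.564 0.211
endloop
endfacet
facet normal 0.771 -0.104 0.629
outer loop
vertex -0.959 3.564 0.211
vertex -2.513 2.141 1.88
vertex -1.221 1.895 0.256
endloop
endfacet
facet normal 0.771 -0.104 0.629
outer loop
vertex -2.252 3.81 1.836
vertex -2.513 2.141 1.88
vertex -0.959 3.564 0.211
endloop
endfacet
facet normal 0.592 -0.265 -0.761
outer loop
vertex 1.367 -1.259 -2.725
vertex 0.583 -1.331 -3.31
vertex 1.15 -0.549 -3.141
endloop
endfacet
facet normal 0.764 0.484 0.427
outer loop
vertex 1.367 -1.259 -2.725
vertex 1.15 -0.549 -3.141
vertex 0.2 -0.738 -1.226
endloop
endfacet
facet normal 0.765 0.482 0.427
outer loop
vertex 0.2 -0.738 -1.226
vertex 1.15 -0.549 -3.141
vertex -0.016 -0.028 -1.641
endloop
endfacet
facet normal -0.592 0.265 0.761
outer loop
vertex 0.2 -0.738 -1.226
vertex -0.016 -0.028 -1.641
vertex -0.583 -0.809 -1.81
endloop
endfacet
facet normal 0.592 -0.265 -0.761
outer loop
vertex 1.15 -0.549 -3.141
vertex 0.583 -1.331 -3.31
vertex 0.507 -0.428 -3.683
endloop
endfacet
facet normal 0.277 0.954 -0.116
outer loop
vertex 1.15 -0.549 -3.141
vertex 0.507 -0.428 -3.683
vertex -0.016 -0.028 -1.641
endloop
endfacet
facet normal 0.278 0.954 -0.116
outer loop
vertex -0.016 -0.028 -1.641
vertex 0.507 -0.428 -3.683
vertex -0.66 0.094 -2.184
endloop
endfacet
facet normal -0.592 0.265 0.761
outer loop
vertex -0.016 -0.028 -1.641
vertex -0.66 0.094 -2.184
vertex -0.583 -0.809 -1.81
endloop
endfacet
facet normal 0.592 -0.265 -0.761
outer loop
vertex 0.507 -0.428 -3.683
vertex 0.583 -1.331 -3.31
vertex -0.079 -0.986 -3.945
endloop
endfacet
facet normal -0.418 0.707 -0.571
outer loop
vertex 0.507 -0.428 -3.683
vertex -0.079 -0.986 -3.945
vertex -0.66 0.094 -2.184
endloop
endfacet
facet normal -0.419 0.706 -0.571
outer loop
vertex -0.66 0.094 -2.184
vertex -0.079 -0.986 -3.945
vertex -1.245 -0.465 -2.445
endloop
endfacet
facet normal -0.592 0.265 0.761
outer loop
vertex -0.66 0.094 -2.184
vertex -1.245 -0.465 -2.445
vertex -0.583 -0.809 -1.81
endloop
endfacet
facet normal 0.592 -0.265 -0.761
outer loop
vertex -0.079 -0.986 -3.945
vertex 0.583 -1.331 -3.31
vertex -0.166 -1.804 -3.728
endloop
endfacet
facet normal -0.800 -0.073 -0.596
outer loop
vertex -0.079 -0.986 -3.945
vertex -0.166 -1.804 -3.728
vertex -1.245 -0.465 -2.445
endloop
endfacet
facet normal -0.800 -0.073 -0.596
outer loop
vertex -1.245 -0.465 -2.445
vertex -0.166 -1.804 -3.728
vertex -1.332 -1.283 -2.228
endloop
endfacet
facet normal -0.592 0.265 0.761
outer loop
vertex -1.245 -0.465 -2.445
vertex -1.332 -1.283 -2.228
vertex -0.583 -0.809 -1.81
endloop
endfacet
facet normal 0.592 -0.265 -0.761
outer loop
vertex -0.166 -1.804 -3.728
vertex 0.583 -1.331 -3.31
vertex 0.311 -2.265 -3.196
endloop
endfacet
facet normal -0.578 -0.797 -0.173
outer loop
vertex -0.166 -1.804 -3.728
vertex 0.311 -2.265 -3.196
vertex -1.332 -1.283 -2.228
endloop
endfacet
facet normal -0.578 -0.797 -0.173
outer loop
vertex -1.332 -1.283 -2.228
vertex 0.311 -2.265 -3.196
vertex -0.855 -1.744 -1.697
endloop
endfacet
facet normal -0.592 0.264 0.761
outer loop
vertex -1.332 -1.283 -2.228
vertex -0.855 -1.744 -1.697
vertex -0.583 -0.809 -1.81
endloop
endfacet
facet normal 0.592 -0.265 -0.761
outer loop
vertex 0.311 -2.265 -3.196
vertex 0.583 -1.331 -3.31
vertex 0.993 -2.023 -2.75
endloop
endfacet
facet normal 0.078 -0.921 0.381
outer loop
vertex 0.311 -2.265 -3.196
vertex 0.993 -2.023 -2.75
vertex -0.855 -1.744 -1.697
endloop
endfacet
facet normal 0.078 -0.921 0.382
outer loop
vertex -0.855 -1.744 -1.697
vertex 0.993 -2.023 -2.75
vertex -0.173 -1.501 -1.251
endloop
endfacet
facet normal -0.592 0.264 0.761
outer loop
vertex -0.855 -1.744 -1.697
vertex -0.173 -1.501 -1.251
vertex -0.583 -0.809 -1.81
endloop
endfacet
facet normal 0.592 -0.265 -0.761
outer loop
vertex 0.993 -2.023 -2.75
vertex 0.583 -1.331 -3.31
vertex 1.367 -1.259 -2.725
endloop
endfacet
facet normal 0.676 -0.352 0.648
outer loop
vertex 0.993 -2.023 -2.75
vertex 1.367 -1.259 -2.725
vertex -0.173 -1.501 -1.251
endloop
endfacet
facet normal 0.676 -0.351 0.648
outer loop
vertex -0.173 -1.501 -1.251
vertex 1.367 -1.259 -2.725
vertex 0.2 -0.738 -1.226
endloop
endfacet
facet normal -0.592 0.264 0.761
outer loop
vertex -0.173 -1.501 -1.251
vertex 0.2 -0.738 -1.226
vertex -0.583 -0.809 -1.81
endloop
endfacet

endsolid


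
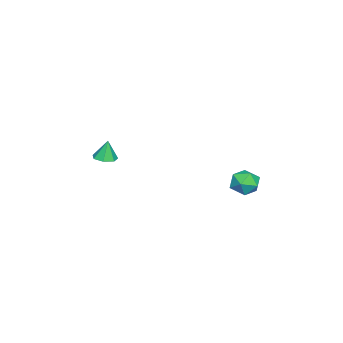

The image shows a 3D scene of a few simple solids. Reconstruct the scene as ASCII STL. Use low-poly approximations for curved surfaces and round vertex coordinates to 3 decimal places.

solid 
facet normal 0.097 -0.110 -0.989
outer loop
vertex 1.349 -4.297 -2.051
vertex 0.791 -3.869 -2.153
vertex 1.478 -3.697 -2.105
endloop
endfacet
facet normal 0.824 -0.127 0.553
outer loop
vertex 1.349 -4.297 -2.051
vertex 1.478 -3.697 -2.105
vertex 0.669 -3.731 -0.907
endloop
endfacet
facet normal 0.096 -0.108 -0.989
outer loop
vertex 1.478 -3.697 -2.105
vertex 0.791 -3.869 -2.153
vertex 1.091 -3.226 -2.194
endloop
endfacet
facet normal 0.645 0.616 0.453
outer loop
vertex 1.478 -3.697 -2.105
vertex 1.091 -3.226 -2.194
vertex 0.669 -3.731 -0.907
endloop
endfacet
facet normal 0.098 -0.109 -0.989
outer loop
vertex 1.091 -3.226 -2.194
vertex 0.791 -3.869 -2.153
vertex 0.478 -3.239 -2.253
endloop
endfacet
facet normal -0.053 0.935 0.350
outer loop
vertex 1.091 -3.226 -2.194
vertex 0.478 -3.239 -2.253
vertex 0.669 -3.731 -0.907
endloop
endfacet
facet normal 0.098 -0.108 -0.989
outer loop
vertex 0.478 -3.239 -2.253
vertex 0.791 -3.869 -2.153
vertex 0.101 -3.726 -2.237
endloop
endfacet
facet normal -0.744 0.587 0.320
outer loop
vertex 0.478 -3.239 -2.253
vertex 0.101 -3.726 -2.237
vertex 0.669 -3.731 -0.907
endloop
endfacet
facet normal 0.098 -0.110 -0.989
outer loop
vertex 0.101 -3.726 -2.237
vertex 0.791 -3.869 -2.153
vertex 0.244 -4.32 -2.157
endloop
endfacet
facet normal -0.907 -0.166 0.387
outer loop
vertex 0.101 -3.726 -2.237
vertex 0.244 -4.32 -2.157
vertex 0.669 -3.731 -0.907
endloop
endfacet
facet normal 0.097 -0.108 -0.989
outer loop
vertex 0.244 -4.32 -2.157
vertex 0.791 -3.869 -2.153
vertex 0.799 -4.574 -2.075
endloop
endfacet
facet normal -0.420 -0.757 0.500
outer loop
vertex 0.244 -4.32 -2.157
vertex 0.799 -4.574 -2.075
vertex 0.669 -3.731 -0.907
endloop
endfacet
facet normal 0.098 -0.108 -0.989
outer loop
vertex 0.799 -4.574 -2.075
vertex 0.791 -3.869 -2.153
vertex 1.349 -4.297 -2.051
endloop
endfacet
facet normal 0.348 -0.741 0.574
outer loop
vertex 0.799 -4.574 -2.075
vertex 1.349 -4.297 -2.051
vertex 0.669 -3.731 -0.907
endloop
endfacet
facet normal -0.017 0.846 0.532
outer loop
vertex -0.145 4.426 -3.392
vertex -1.06 4.284 -3.196
vertex -0.393 3.936 -2.621
endloop
endfacet
facet normal 0.630 0.548 0.551
outer loop
vertex -0.145 4.426 -3.392
vertex -0.393 3.936 -2.621
vertex 0.33 3.642 -3.156
endloop
endfacet
facet normal 0.865 0.488 -0.121
outer loop
vertex -0.145 4.426 -3.392
vertex 0.33 3.642 -3.156
vertex 0.11 3.808 -4.061
endloop
endfacet
facet normal 0.362 0.749 -0.555
outer loop
vertex -0.145 4.426 -3.392
vertex 0.11 3.808 -4.061
vertex -0.749 4.204 -4.086
endloop
endfacet
facet normal -0.183 0.971 -0.151
outer loop
vertex -0.145 4.426 -3.392
vertex -0.749 4.204 -4.086
vertex -1.06 4.284 -3.196
endloop
endfacet
facet normal 0.562 -0.110 0.820
outer loop
vertex 0.33 3.642 -3.156
vertex -0.393 3.936 -2.621
vertex -0.291 3.016 -2.814
endloop
endfacet
facet normal -0.486 0.374 0.790
outer loop
vertex -0.393 3.936 -2.621
vertex -1.06 4.284 -3.196
vertex -1.15 3.412 -2.839
endloop
endfacet
facet normal -0.754 0.576 -0.315
outer loop
vertex -1.06 4.284 -3.196
vertex -0.749 4.204 -4.086
vertex -1.37 3.578 -3.744
endloop
endfacet
facet normal 0.128 0.217 -0.968
outer loop
vertex -0.749 4.204 -4.086
vertex 0.11 3.808 -4.061
vertex -0.647 3.284 -4.279
endloop
endfacet
facet normal 0.941 -0.206 -0.267
outer loop
vertex 0.11 3.808 -4.061
vertex 0.33 3.642 -3.156
vertex 0.02 2.936 -3.704
endloop
endfacet
facet normal -0.362 -0.749 0.555
outer loop
vertex -0.895 2.794 -3.508
vertex -0.291 3.016 -2.814
vertex -1.15 3.412 -2.839
endloop
endfacet
facet normal -0.865 -0.488 0.121
outer loop
vertex -0.895 2.794 -3.508
vertex -1.15 3.412 -2.839
vertex -1.37 3.578 -3.744
endloop
endfacet
facet normal -0.630 -0.548 -0.551
outer loop
vertex -0.895 2.794 -3.508
vertex -1.37 3.578 -3.744
vertex -0.647 3.284 -4.279
endloop
endfacet
facet normal 0.017 -0.846 -0.532
outer loop
vertex -0.895 2.794 -3.508
vertex -0.647 3.284 -4.279
vertex 0.02 2.936 -3.704
endloop
endfacet
facet normal 0.183 -0.971 0.151
outer loop
vertex -0.895 2.794 -3.508
vertex 0.02 2.936 -3.704
vertex -0.291 3.016 -2.814
endloop
endfacet
facet normal -0.128 -0.217 0.968
outer loop
vertex -1.15 3.412 -2.839
vertex -0.291 3.016 -2.814
vertex -0.393 3.936 -2.621
endloop
endfacet
facet normal -0.941 0.206 0.267
outer loop
vertex -1.37 3.578 -3.744
vertex -1.15 3.412 -2.839
vertex -1.06 4.284 -3.196
endloop
endfacet
facet normal -0.562 0.110 -0.820
outer loop
vertex -0.647 3.284 -4.279
vertex -1.37 3.578 -3.744
vertex -0.749 4.204 -4.086
endloop
endfacet
facet normal 0.486 -0.374 -0.790
outer loop
vertex 0.02 2.936 -3.704
vertex -0.647 3.284 -4.279
vertex 0.11 3.808 -4.061
endloop
endfacet
facet normal 0.754 -0.576 0.315
outer loop
vertex -0.291 3.016 -2.814
vertex 0.02 2.936 -3.704
vertex 0.33 3.642 -3.156
endloop
endfacet

endsolid


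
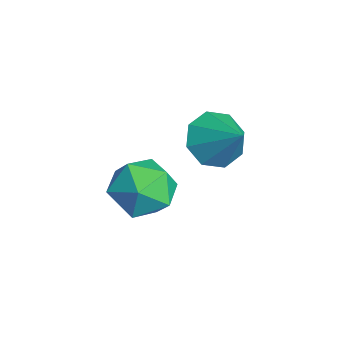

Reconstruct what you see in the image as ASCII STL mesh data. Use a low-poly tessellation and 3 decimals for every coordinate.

solid 
facet normal -0.290 0.289 0.912
outer loop
vertex -4.554 2.415 -3.19
vertex -3.997 1.667 -2.776
vertex -3.581 2.585 -2.934
endloop
endfacet
facet normal -0.270 0.843 0.465
outer loop
vertex -4.554 2.415 -3.19
vertex -3.581 2.585 -2.934
vertex -3.949 2.951 -3.812
endloop
endfacet
facet normal -0.707 0.703 -0.082
outer loop
vertex -4.554 2.415 -3.19
vertex -3.949 2.951 -3.812
vertex -4.592 2.259 -4.197
endloop
endfacet
facet normal -0.998 0.061 0.028
outer loop
vertex -4.554 2.415 -3.19
vertex -4.592 2.259 -4.197
vertex -4.622 1.466 -3.557
endloop
endfacet
facet normal -0.741 -0.196 0.643
outer loop
vertex -4.554 2.415 -3.19
vertex -4.622 1.466 -3.557
vertex -3.997 1.667 -2.776
endloop
endfacet
facet normal 0.394 0.895 0.208
outer loop
vertex -3.949 2.951 -3.812
vertex -3.581 2.585 -2.934
vertex -3.018 2.534 -3.783
endloop
endfacet
facet normal 0.361 -0.003 0.933
outer loop
vertex -3.581 2.585 -2.934
vertex -3.997 1.667 -2.776
vertex -3.048 1.741 -3.143
endloop
endfacet
facet normal -0.368 -0.786 0.497
outer loop
vertex -3.997 1.667 -2.776
vertex -4.622 1.466 -3.557
vertex -3.691 1.049 -3.528
endloop
endfacet
facet normal -0.784 -0.372 -0.497
outer loop
vertex -4.622 1.466 -3.557
vertex -4.592 2.259 -4.197
vertex -4.059 1.415 -4.406
endloop
endfacet
facet normal -0.313 0.667 -0.676
outer loop
vertex -4.592 2.259 -4.197
vertex -3.949 2.951 -3.812
vertex -3.643 2.333 -4.564
endloop
endfacet
facet normal 0.998 -0.061 -0.028
outer loop
vertex -3.086 1.585 -4.15
vertex -3.018 2.534 -3.783
vertex -3.048 1.741 -3.143
endloop
endfacet
facet normal 0.707 -0.703 0.082
outer loop
vertex -3.086 1.585 -4.15
vertex -3.048 1.741 -3.143
vertex -3.691 1.049 -3.528
endloop
endfacet
facet normal 0.270 -0.843 -0.465
outer loop
vertex -3.086 1.585 -4.15
vertex -3.691 1.049 -3.528
vertex -4.059 1.415 -4.406
endloop
endfacet
facet normal 0.290 -0.289 -0.912
outer loop
vertex -3.086 1.585 -4.15
vertex -4.059 1.415 -4.406
vertex -3.643 2.333 -4.564
endloop
endfacet
facet normal 0.741 0.196 -0.643
outer loop
vertex -3.086 1.585 -4.15
vertex -3.643 2.333 -4.564
vertex -3.018 2.534 -3.783
endloop
endfacet
facet normal 0.784 0.372 0.497
outer loop
vertex -3.048 1.741 -3.143
vertex -3.018 2.534 -3.783
vertex -3.581 2.585 -2.934
endloop
endfacet
facet normal 0.313 -0.667 0.676
outer loop
vertex -3.691 1.049 -3.528
vertex -3.048 1.741 -3.143
vertex -3.997 1.667 -2.776
endloop
endfacet
facet normal -0.394 -0.895 -0.208
outer loop
vertex -4.059 1.415 -4.406
vertex -3.691 1.049 -3.528
vertex -4.622 1.466 -3.557
endloop
endfacet
facet normal -0.361 0.003 -0.933
outer loop
vertex -3.643 2.333 -4.564
vertex -4.059 1.415 -4.406
vertex -4.592 2.259 -4.197
endloop
endfacet
facet normal 0.368 0.786 -0.497
outer loop
vertex -3.018 2.534 -3.783
vertex -3.643 2.333 -4.564
vertex -3.949 2.951 -3.812
endloop
endfacet
facet normal -0.710 -0.330 -0.622
outer loop
vertex -2.272 3.754 -1.872
vertex -2.806 3.649 -1.206
vertex -2.63 4.292 -1.749
endloop
endfacet
facet normal 0.746 0.574 -0.337
outer loop
vertex -2.272 3.754 -1.872
vertex -2.63 4.292 -1.749
vertex -1.854 4.091 -0.374
endloop
endfacet
facet normal -0.710 -0.330 -0.621
outer loop
vertex -2.63 4.292 -1.749
vertex -2.806 3.649 -1.206
vertex -3.091 4.454 -1.308
endloop
endfacet
facet normal 0.304 0.952 -0.032
outer loop
vertex -2.63 4.292 -1.749
vertex -3.091 4.454 -1.308
vertex -1.854 4.091 -0.374
endloop
endfacet
facet normal -0.711 -0.330 -0.621
outer loop
vertex -3.091 4.454 -1.308
vertex -2.806 3.649 -1.206
vertex -3.385 4.144 -0.807
endloop
endfacet
facet normal -0.105 0.872 0.478
outer loop
vertex -3.091 4.454 -1.308
vertex -3.385 4.144 -0.807
vertex -1.854 4.091 -0.374
endloop
endfacet
facet normal -0.710 -0.330 -0.622
outer loop
vertex -3.385 4.144 -0.807
vertex -2.806 3.649 -1.206
vertex -3.34 3.544 -0.54
endloop
endfacet
facet normal -0.240 0.380 0.894
outer loop
vertex -3.385 4.144 -0.807
vertex -3.34 3.544 -0.54
vertex -1.854 4.091 -0.374
endloop
endfacet
facet normal -0.710 -0.330 -0.622
outer loop
vertex -3.34 3.544 -0.54
vertex -2.806 3.649 -1.206
vertex -2.982 3.005 -0.663
endloop
endfacet
facet normal -0.022 -0.236 0.971
outer loop
vertex -3.34 3.544 -0.54
vertex -2.982 3.005 -0.663
vertex -1.854 4.091 -0.374
endloop
endfacet
facet normal -0.711 -0.330 -0.621
outer loop
vertex -2.982 3.005 -0.663
vertex -2.806 3.649 -1.206
vertex -2.521 2.844 -1.105
endloop
endfacet
facet normal 0.423 -0.616 0.665
outer loop
vertex -2.982 3.005 -0.663
vertex -2.521 2.844 -1.105
vertex -1.854 4.091 -0.374
endloop
endfacet
facet normal -0.710 -0.330 -0.622
outer loop
vertex -2.521 2.844 -1.105
vertex -2.806 3.649 -1.206
vertex -2.227 3.154 -1.605
endloop
endfacet
facet normal 0.830 -0.535 0.156
outer loop
vertex -2.521 2.844 -1.105
vertex -2.227 3.154 -1.605
vertex -1.854 4.091 -0.374
endloop
endfacet
facet normal -0.710 -0.330 -0.622
outer loop
vertex -2.227 3.154 -1.605
vertex -2.806 3.649 -1.206
vertex -2.272 3.754 -1.872
endloop
endfacet
facet normal 0.965 -0.043 -0.260
outer loop
vertex -2.227 3.154 -1.605
vertex -2.272 3.754 -1.872
vertex -1.854 4.091 -0.374
endloop
endfacet

endsolid


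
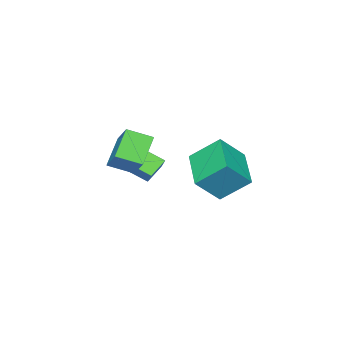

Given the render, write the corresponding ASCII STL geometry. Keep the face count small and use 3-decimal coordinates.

solid 
facet normal -0.849 0.014 0.529
outer loop
vertex -0.908 -2.024 -3.246
vertex -0.501 -1.504 -2.606
vertex -1.267 -1.002 -3.849
endloop
endfacet
facet normal -0.442 -0.566 -0.696
outer loop
vertex -0.359 -1.016 -4.414
vertex -0.908 -2.024 -3.246
vertex -1.267 -1.002 -3.849
endloop
endfacet
facet normal -0.849 0.013 0.528
outer loop
vertex -1.267 -1.002 -3.849
vertex -0.501 -1.504 -2.606
vertex -0.86 -0.481 -3.208
endloop
endfacet
facet normal -0.290 0.824 -0.486
outer loop
vertex -0.86 -0.481 -3.208
vertex -0.359 -1.016 -4.414
vertex -1.267 -1.002 -3.849
endloop
endfacet
facet normal 0.290 -0.825 0.486
outer loop
vertex -0.908 -2.024 -3.246
vertex 0.407 -1.518 -3.171
vertex -0.501 -1.504 -2.606
endloop
endfacet
facet normal -0.443 -0.565 -0.696
outer loop
vertex 0.0 -2.039 -3.812
vertex -0.908 -2.024 -3.246
vertex -0.359 -1.016 -4.414
endloop
endfacet
facet normal 0.290 -0.824 0.486
outer loop
vertex 0.0 -2.039 -3.812
vertex 0.407 -1.518 -3.171
vertex -0.908 -2.024 -3.246
endloop
endfacet
facet normal 0.442 0.565 0.697
outer loop
vertex -0.501 -1.504 -2.606
vertex 0.407 -1.518 -3.171
vertex -0.86 -0.481 -3.208
endloop
endfacet
facet normal -0.289 0.825 -0.486
outer loop
vertex 0.048 -0.496 -3.774
vertex -0.359 -1.016 -4.414
vertex -0.86 -0.481 -3.208
endloop
endfacet
facet normal 0.443 0.566 0.695
outer loop
vertex -0.86 -0.481 -3.208
vertex 0.407 -1.518 -3.171
vertex 0.048 -0.496 -3.774
endloop
endfacet
facet normal 0.849 -0.013 -0.529
outer loop
vertex 0.048 -0.496 -3.774
vertex 0.0 -2.039 -3.812
vertex -0.359 -1.016 -4.414
endloop
endfacet
facet normal 0.849 -0.013 -0.528
outer loop
vertex 0.407 -1.518 -3.171
vertex 0.0 -2.039 -3.812
vertex 0.048 -0.496 -3.774
endloop
endfacet
facet normal -0.720 -0.215 0.659
outer loop
vertex 1.6 -0.528 -0.566
vertex 0.927 0.361 -1.011
vertex 0.975 -1.502 -1.567
endloop
endfacet
facet normal 0.561 -0.740 0.370
outer loop
vertex 2.113 -1.161 -2.609
vertex 1.6 -0.528 -0.566
vertex 0.975 -1.502 -1.567
endloop
endfacet
facet normal -0.720 -0.215 0.659
outer loop
vertex 0.975 -1.502 -1.567
vertex 0.927 0.361 -1.011
vertex 0.302 -0.613 -2.012
endloop
endfacet
facet normal -0.408 -0.637 -0.654
outer loop
vertex 0.302 -0.613 -2.012
vertex 2.113 -1.161 -2.609
vertex 0.975 -1.502 -1.567
endloop
endfacet
facet normal 0.408 0.637 0.654
outer loop
vertex 1.6 -0.528 -0.566
vertex 2.065 0.702 -2.053
vertex 0.927 0.361 -1.011
endloop
endfacet
facet normal 0.561 -0.740 0.370
outer loop
vertex 2.738 -0.187 -1.608
vertex 1.6 -0.528 -0.566
vertex 2.113 -1.161 -2.609
endloop
endfacet
facet normal 0.408 0.637 0.654
outer loop
vertex 2.738 -0.187 -1.608
vertex 2.065 0.702 -2.053
vertex 1.6 -0.528 -0.566
endloop
endfacet
facet normal -0.561 0.740 -0.370
outer loop
vertex 0.927 0.361 -1.011
vertex 2.065 0.702 -2.053
vertex 0.302 -0.613 -2.012
endloop
endfacet
facet normal -0.408 -0.637 -0.654
outer loop
vertex 1.44 -0.272 -3.054
vertex 2.113 -1.161 -2.609
vertex 0.302 -0.613 -2.012
endloop
endfacet
facet normal -0.561 0.740 -0.370
outer loop
vertex 0.302 -0.613 -2.012
vertex 2.065 0.702 -2.053
vertex 1.44 -0.272 -3.054
endloop
endfacet
facet normal 0.720 0.215 -0.659
outer loop
vertex 1.44 -0.272 -3.054
vertex 2.738 -0.187 -1.608
vertex 2.113 -1.161 -2.609
endloop
endfacet
facet normal 0.720 0.215 -0.659
outer loop
vertex 2.065 0.702 -2.053
vertex 2.738 -0.187 -1.608
vertex 1.44 -0.272 -3.054
endloop
endfacet
facet normal -0.681 -0.665 0.307
outer loop
vertex -0.214 2.844 -0.845
vertex -1.202 3.349 -1.941
vertex 0.393 1.734 -1.903
endloop
endfacet
facet normal 0.633 -0.324 0.703
outer loop
vertex 1.802 3.111 -2.539
vertex -0.214 2.844 -0.845
vertex 0.393 1.734 -1.903
endloop
endfacet
facet normal -0.681 -0.665 0.307
outer loop
vertex 0.393 1.734 -1.903
vertex -1.202 3.349 -1.941
vertex -0.595 2.239 -3.0
endloop
endfacet
facet normal 0.368 -0.673 -0.641
outer loop
vertex -0.595 2.239 -3.0
vertex 1.802 3.111 -2.539
vertex 0.393 1.734 -1.903
endloop
endfacet
facet normal -0.368 0.673 0.642
outer loop
vertex -0.214 2.844 -0.845
vertex 0.207 4.726 -2.577
vertex -1.202 3.349 -1.941
endloop
endfacet
facet normal 0.633 -0.324 0.703
outer loop
vertex 1.195 4.221 -1.48
vertex -0.214 2.844 -0.845
vertex 1.802 3.111 -2.539
endloop
endfacet
facet normal -0.368 0.673 0.642
outer loop
vertex 1.195 4.221 -1.48
vertex 0.207 4.726 -2.577
vertex -0.214 2.844 -0.845
endloop
endfacet
facet normal -0.634 0.324 -0.703
outer loop
vertex -1.202 3.349 -1.941
vertex 0.207 4.726 -2.577
vertex -0.595 2.239 -3.0
endloop
endfacet
facet normal 0.368 -0.673 -0.642
outer loop
vertex 0.814 3.616 -3.635
vertex 1.802 3.111 -2.539
vertex -0.595 2.239 -3.0
endloop
endfacet
facet normal -0.633 0.324 -0.703
outer loop
vertex -0.595 2.239 -3.0
vertex 0.207 4.726 -2.577
vertex 0.814 3.616 -3.635
endloop
endfacet
facet normal 0.681 0.665 -0.307
outer loop
vertex 0.814 3.616 -3.635
vertex 1.195 4.221 -1.48
vertex 1.802 3.111 -2.539
endloop
endfacet
facet normal 0.681 0.665 -0.307
outer loop
vertex 0.207 4.726 -2.577
vertex 1.195 4.221 -1.48
vertex 0.814 3.616 -3.635
endloop
endfacet

endsolid


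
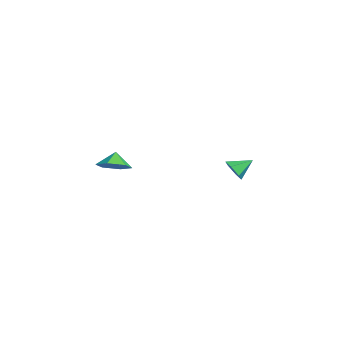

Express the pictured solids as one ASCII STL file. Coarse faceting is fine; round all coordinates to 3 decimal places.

solid 
facet normal 0.003 -0.856 -0.517
outer loop
vertex 3.182 3.048 -1.277
vertex 2.412 2.98 -1.169
vertex 2.686 3.358 -1.793
endloop
endfacet
facet normal 0.684 0.687 -0.245
outer loop
vertex 3.182 3.048 -1.277
vertex 2.686 3.358 -1.793
vertex 2.408 4.1 -0.491
endloop
endfacet
facet normal 0.003 -0.856 -0.517
outer loop
vertex 2.686 3.358 -1.793
vertex 2.412 2.98 -1.169
vertex 1.917 3.29 -1.685
endloop
endfacet
facet normal -0.147 0.846 -0.513
outer loop
vertex 2.686 3.358 -1.793
vertex 1.917 3.29 -1.685
vertex 2.408 4.1 -0.491
endloop
endfacet
facet normal 0.004 -0.855 -0.518
outer loop
vertex 1.917 3.29 -1.685
vertex 2.412 2.98 -1.169
vertex 1.643 2.911 -1.061
endloop
endfacet
facet normal -0.834 0.551 -0.031
outer loop
vertex 1.917 3.29 -1.685
vertex 1.643 2.911 -1.061
vertex 2.408 4.1 -0.491
endloop
endfacet
facet normal 0.004 -0.855 -0.518
outer loop
vertex 1.643 2.911 -1.061
vertex 2.412 2.98 -1.169
vertex 2.139 2.601 -0.545
endloop
endfacet
facet normal -0.688 0.097 0.720
outer loop
vertex 1.643 2.911 -1.061
vertex 2.139 2.601 -0.545
vertex 2.408 4.1 -0.491
endloop
endfacet
facet normal 0.003 -0.855 -0.518
outer loop
vertex 2.139 2.601 -0.545
vertex 2.412 2.98 -1.169
vertex 2.908 2.669 -0.653
endloop
endfacet
facet normal 0.144 -0.061 0.988
outer loop
vertex 2.139 2.601 -0.545
vertex 2.908 2.669 -0.653
vertex 2.408 4.1 -0.491
endloop
endfacet
facet normal 0.003 -0.855 -0.518
outer loop
vertex 2.908 2.669 -0.653
vertex 2.412 2.98 -1.169
vertex 3.182 3.048 -1.277
endloop
endfacet
facet normal 0.830 0.233 0.506
outer loop
vertex 2.908 2.669 -0.653
vertex 3.182 3.048 -1.277
vertex 2.408 4.1 -0.491
endloop
endfacet
facet normal 0.472 -0.232 -0.850
outer loop
vertex 4.04 -4.592 0.773
vertex 3.371 -4.058 0.256
vertex 4.202 -3.621 0.598
endloop
endfacet
facet normal 0.355 0.108 0.928
outer loop
vertex 4.04 -4.592 0.773
vertex 4.202 -3.621 0.598
vertex 2.889 -3.822 1.124
endloop
endfacet
facet normal 0.472 -0.232 -0.850
outer loop
vertex 4.202 -3.621 0.598
vertex 3.371 -4.058 0.256
vertex 3.533 -3.087 0.081
endloop
endfacet
facet normal 0.132 0.770 0.624
outer loop
vertex 4.202 -3.621 0.598
vertex 3.533 -3.087 0.081
vertex 2.889 -3.822 1.124
endloop
endfacet
facet normal 0.472 -0.232 -0.851
outer loop
vertex 3.533 -3.087 0.081
vertex 3.371 -4.058 0.256
vertex 2.701 -3.525 -0.261
endloop
endfacet
facet normal -0.529 0.812 0.246
outer loop
vertex 3.533 -3.087 0.081
vertex 2.701 -3.525 -0.261
vertex 2.889 -3.822 1.124
endloop
endfacet
facet normal 0.472 -0.232 -0.851
outer loop
vertex 2.701 -3.525 -0.261
vertex 3.371 -4.058 0.256
vertex 2.539 -4.496 -0.086
endloop
endfacet
facet normal -0.966 0.192 0.172
outer loop
vertex 2.701 -3.525 -0.261
vertex 2.539 -4.496 -0.086
vertex 2.889 -3.822 1.124
endloop
endfacet
facet normal 0.472 -0.232 -0.850
outer loop
vertex 2.539 -4.496 -0.086
vertex 3.371 -4.058 0.256
vertex 3.208 -5.029 0.431
endloop
endfacet
facet normal -0.743 -0.470 0.477
outer loop
vertex 2.539 -4.496 -0.086
vertex 3.208 -5.029 0.431
vertex 2.889 -3.822 1.124
endloop
endfacet
facet normal 0.472 -0.232 -0.851
outer loop
vertex 3.208 -5.029 0.431
vertex 3.371 -4.058 0.256
vertex 4.04 -4.592 0.773
endloop
endfacet
facet normal -0.082 -0.512 0.855
outer loop
vertex 3.208 -5.029 0.431
vertex 4.04 -4.592 0.773
vertex 2.889 -3.822 1.124
endloop
endfacet

endsolid
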